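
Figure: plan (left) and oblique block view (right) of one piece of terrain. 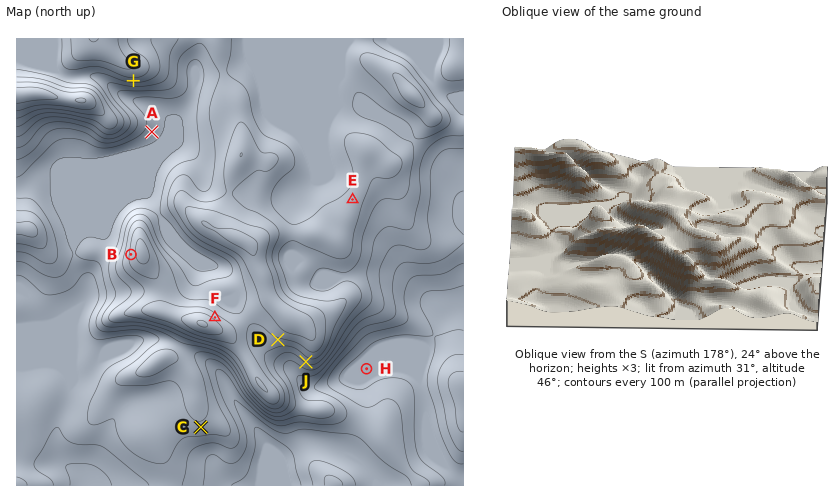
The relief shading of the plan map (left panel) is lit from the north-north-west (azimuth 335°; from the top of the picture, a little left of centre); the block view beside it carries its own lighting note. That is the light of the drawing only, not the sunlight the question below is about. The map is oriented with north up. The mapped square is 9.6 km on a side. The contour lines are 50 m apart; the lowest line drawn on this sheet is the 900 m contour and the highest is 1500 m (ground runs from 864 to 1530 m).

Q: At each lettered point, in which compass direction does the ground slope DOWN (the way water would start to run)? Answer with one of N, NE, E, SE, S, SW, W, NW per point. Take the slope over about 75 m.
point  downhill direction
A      SE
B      W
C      S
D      S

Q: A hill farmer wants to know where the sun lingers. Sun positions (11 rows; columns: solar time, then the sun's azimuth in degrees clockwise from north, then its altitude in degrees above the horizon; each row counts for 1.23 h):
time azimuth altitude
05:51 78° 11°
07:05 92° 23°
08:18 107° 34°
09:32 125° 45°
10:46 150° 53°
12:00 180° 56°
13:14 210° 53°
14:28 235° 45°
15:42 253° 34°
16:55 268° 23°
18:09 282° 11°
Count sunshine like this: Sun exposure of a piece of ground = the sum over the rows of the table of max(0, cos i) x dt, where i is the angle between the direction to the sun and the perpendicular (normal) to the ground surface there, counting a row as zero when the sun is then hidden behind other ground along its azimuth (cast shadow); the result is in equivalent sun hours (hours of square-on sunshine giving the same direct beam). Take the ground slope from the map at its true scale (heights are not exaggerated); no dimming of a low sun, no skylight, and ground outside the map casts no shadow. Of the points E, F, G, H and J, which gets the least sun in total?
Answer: F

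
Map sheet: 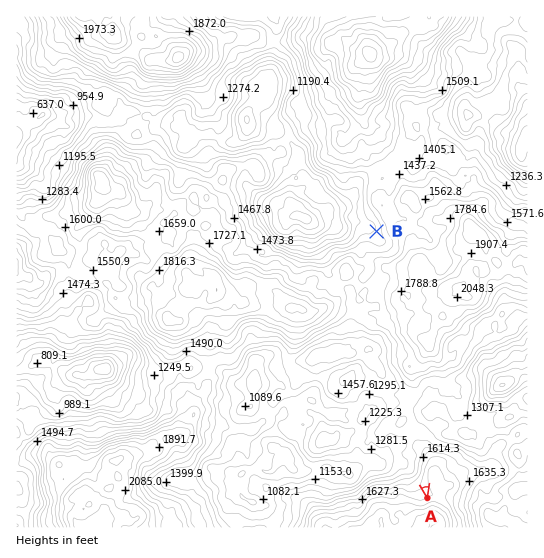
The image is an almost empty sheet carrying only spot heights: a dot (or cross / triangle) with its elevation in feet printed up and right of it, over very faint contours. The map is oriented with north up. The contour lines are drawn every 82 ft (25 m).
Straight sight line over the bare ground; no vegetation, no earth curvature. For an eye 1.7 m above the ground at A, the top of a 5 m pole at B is out of sight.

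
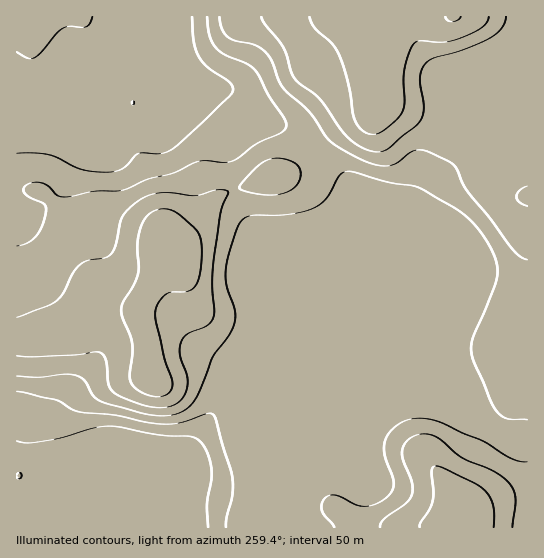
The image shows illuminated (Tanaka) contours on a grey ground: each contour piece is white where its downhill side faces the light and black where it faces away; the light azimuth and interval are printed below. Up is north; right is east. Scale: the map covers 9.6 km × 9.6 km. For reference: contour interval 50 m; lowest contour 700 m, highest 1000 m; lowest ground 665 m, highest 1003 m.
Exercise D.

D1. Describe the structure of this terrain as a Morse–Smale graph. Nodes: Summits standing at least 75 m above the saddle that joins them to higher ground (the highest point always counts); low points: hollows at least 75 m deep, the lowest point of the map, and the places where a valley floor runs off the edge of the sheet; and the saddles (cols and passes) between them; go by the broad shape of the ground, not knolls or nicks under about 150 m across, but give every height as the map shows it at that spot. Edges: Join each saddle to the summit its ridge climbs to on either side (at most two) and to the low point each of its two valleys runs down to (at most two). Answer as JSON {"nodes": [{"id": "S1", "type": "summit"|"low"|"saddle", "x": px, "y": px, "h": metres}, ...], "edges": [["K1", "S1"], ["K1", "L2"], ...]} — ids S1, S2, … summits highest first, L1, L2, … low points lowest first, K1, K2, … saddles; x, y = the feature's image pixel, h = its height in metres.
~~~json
{"nodes": [
{"id": "S1", "type": "summit", "x": 453, "y": 17, "h": 1003},
{"id": "S2", "type": "summit", "x": 454, "y": 525, "h": 941},
{"id": "S3", "type": "summit", "x": 178, "y": 251, "h": 936},
{"id": "L1", "type": "low", "x": 130, "y": 487, "h": 665},
{"id": "L2", "type": "low", "x": 18, "y": 133, "h": 723},
{"id": "K1", "type": "saddle", "x": 318, "y": 149, "h": 837},
{"id": "K2", "type": "saddle", "x": 50, "y": 198, "h": 802},
{"id": "K3", "type": "saddle", "x": 497, "y": 431, "h": 787}],
"edges": [["K1", "S1"], ["K1", "S3"], ["K1", "L1"], ["K1", "L2"], ["K2", "S1"], ["K2", "S3"], ["K2", "L2"], ["K3", "S1"], ["K3", "S2"], ["K3", "L1"]]}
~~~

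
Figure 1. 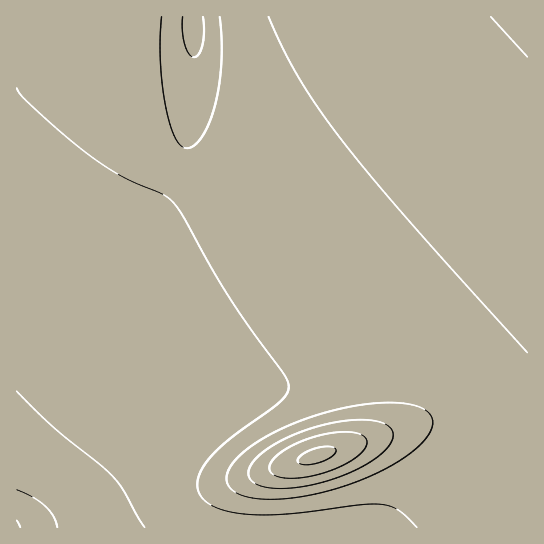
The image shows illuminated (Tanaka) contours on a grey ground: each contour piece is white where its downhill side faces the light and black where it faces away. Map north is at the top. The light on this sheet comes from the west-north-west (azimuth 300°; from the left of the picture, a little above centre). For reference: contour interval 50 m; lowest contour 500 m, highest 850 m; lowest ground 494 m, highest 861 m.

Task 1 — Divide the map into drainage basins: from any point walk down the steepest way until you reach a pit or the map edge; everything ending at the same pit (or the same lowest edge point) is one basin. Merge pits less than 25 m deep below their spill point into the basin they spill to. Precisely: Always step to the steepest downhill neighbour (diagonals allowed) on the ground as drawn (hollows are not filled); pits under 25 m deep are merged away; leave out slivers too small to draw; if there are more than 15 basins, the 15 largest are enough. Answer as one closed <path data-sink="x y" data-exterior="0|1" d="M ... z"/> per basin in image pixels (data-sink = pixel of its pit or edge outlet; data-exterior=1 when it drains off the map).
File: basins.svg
<path data-sink="17 527" data-exterior="1" d="M527 16l-68 1-74 67-68 53-50 28-22 8-23 4-19 0-24-5-18-11-17-18-13-25-10-28-8-40-3-34-94 1 1 511 511-1z"/><path data-sink="193 26" data-exterior="0" d="M461 16l-350 0 0 11 5 39 8 33 11 28 9 16 17 18 18 11 24 5 19 0 23-4 22-8 50-28 68-53z"/>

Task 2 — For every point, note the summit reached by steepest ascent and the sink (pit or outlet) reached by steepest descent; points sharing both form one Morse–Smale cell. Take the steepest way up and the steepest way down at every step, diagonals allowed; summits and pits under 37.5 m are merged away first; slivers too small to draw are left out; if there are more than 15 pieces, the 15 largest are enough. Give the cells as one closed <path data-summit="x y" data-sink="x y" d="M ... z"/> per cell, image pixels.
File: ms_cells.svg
<path data-summit="527 17" data-sink="17 527" d="M527 16l-68 1-56 51-61 51-37 26-38 20-22 8-23 4-19 0-27-6-15 30-37 49-108 111 1 167 12 0 16-4 25-12 15-11 32-32 28-22 32-20 34-18 71-25 45-11 54-6 45 2 25 10 17 15 11 24 0 28-8 20-18 24-38 37 113 0z"/><path data-summit="317 455" data-sink="17 527" d="M406 367l-43 1-49 8-41 11-52 18-44 22-32 20-28 22-32 32-15 11-25 12-16 3 385 1 39-38 14-17 12-27 1-21-4-16-5-11-16-17-18-9z"/><path data-summit="317 455" data-sink="17 527" d="M110 16l-94 1 1 343 107-110 29-37 23-40-1-4-14-8-13-12-17-31-12-39z"/><path data-summit="527 17" data-sink="193 26" d="M461 16l-267 0-1 86-4 29-12 39 10 5 16 2 28-1 30-8 30-15 26-16 44-33z"/><path data-summit="317 455" data-sink="193 26" d="M193 16l-82 1 5 49 15 52 17 31 13 12 16 10 12-40 4-29 2-48z"/>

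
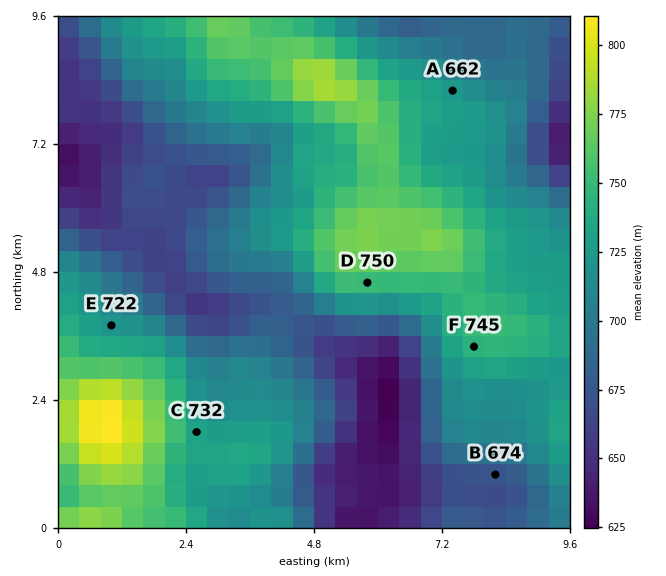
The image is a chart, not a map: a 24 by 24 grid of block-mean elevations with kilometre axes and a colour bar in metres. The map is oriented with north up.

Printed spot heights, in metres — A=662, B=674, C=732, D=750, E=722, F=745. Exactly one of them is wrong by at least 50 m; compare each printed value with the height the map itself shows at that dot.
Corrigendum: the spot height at A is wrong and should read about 724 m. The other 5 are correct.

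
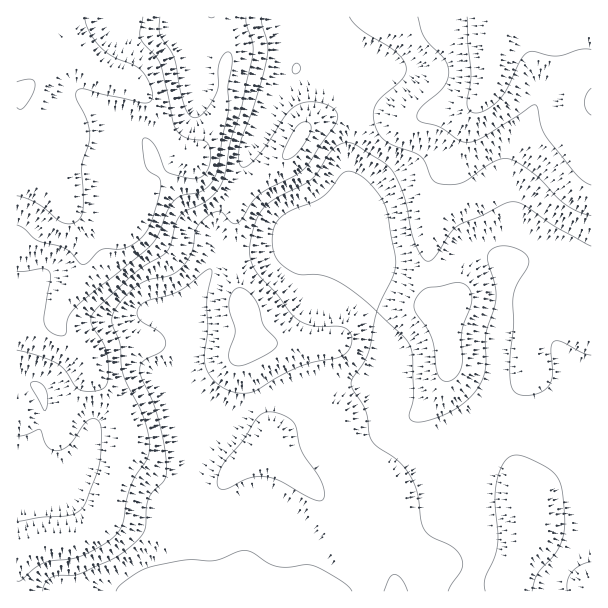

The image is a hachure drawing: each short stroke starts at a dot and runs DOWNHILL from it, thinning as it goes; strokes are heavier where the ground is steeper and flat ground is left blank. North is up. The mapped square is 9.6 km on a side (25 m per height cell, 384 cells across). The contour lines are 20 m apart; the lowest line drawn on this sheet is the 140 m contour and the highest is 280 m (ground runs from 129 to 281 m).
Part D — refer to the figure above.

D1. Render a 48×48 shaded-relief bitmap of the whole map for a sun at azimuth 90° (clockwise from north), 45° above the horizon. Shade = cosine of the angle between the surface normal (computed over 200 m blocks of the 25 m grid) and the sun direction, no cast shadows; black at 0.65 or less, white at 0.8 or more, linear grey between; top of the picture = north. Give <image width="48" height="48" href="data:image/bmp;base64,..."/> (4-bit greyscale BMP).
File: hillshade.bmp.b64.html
<image width="48" height="48" href="data:image/bmp;base64,Qk32BAAAAAAAAHYAAAAoAAAAMAAAADAAAAABAAQAAAAAAIAEAAATCwAAEwsAABAAAAAAAAAAAAAAABEREQAiIiIAMzMzAERERABVVVUAZmZmAHd3dwCIiIgAmZmZAKqqqgC7u7sAzMzMAN3d3QDu7u4A////AJmGZ4d2ZmZmZmZmZmZVVmZVZ3ZUVohjM4iGZ3d3ZmZmZmZWZmVVVmZVZ3ZURnhkRHd2Z4iHdmZmZmZWZlVVZ2ZVZndlRWh2VWZmeIiId3ZmZmZWZlRWd2ZmZndkRFeIZlVWZ4iJh3dmZmZmZVRWdmZndmZUM0eJd1VVVmeJmHdmZmZmVURndmZ3dmZUM0aJh1VVVFaJmHZlZmZmVUVnZmZ4dmZUM1eJh2ZmVEaJmGZVZnZlVVZ3ZmZ4dmVTNFeId2ZmVDV5mHZlVnZlVWd3ZmeIdmVUNGd4d2ZmVDRomIdkRWZlVnd2ZmeIdmVURWd3dlVWZTNXiZhkNFZmZ3d2Znd3ZmVURWd3ZlVWdkNHmqhlQ0RWd3dmd3d3ZmZVVWZmZmVWdkNGm6hlVDNWiHZnd3ZmZmZVVmZmZnZVd1NHq6hmVDNGd2ZniGVmZmZlVmZmZodVZ2RXq5dmVUNGdmZ4iGVVZ3ZlZmZmZodUVmVoqpdlVVVWZVZ4h2VEVndmVmZmZndTRWeKqYZVRFZ3ZmZ4h2VDRXh2VWZ3ZmVDNGmqqHZUNFd3dmZ3d2VDNXiHVFd3ZlVDNHq6l2ZDJFd3d3Z3h2UyNHmXVFeHZlRERYu5h3ZTI1Z3d3Z4mHUyJHmYU1eHVVRFV5uod3dTI1Znd3Z4qXUyNXmYVFd2VVRWeJqYd3dTI1Znd3ZomXQzNXmYVFZlRVVWiaqYd3ZTI1Z4iHZniGQzRXiYZFZVVVVViaqpdmZTI1aJmGZmdlM0VWiYZFVVVVVEaJqqh2ZkI1eJl2ZndkM0VWeZZEVVVVVDV4mqh3d1M1iZh2ZmZlM0VWeYZUVVVWZTRnial3iHRGiYdmZmZlQ0VmeIZVRFVWZUNXeJmImYZWmYZmZmZlQ0Z3d3ZVREVVVURnZoqpmZdXmXZmZmZlMjaId3ZVVEVVVFVnZXm7qYdXqXZmZmZVMjaId2ZVREVUREZ3ZWm8qYZXqoZmZmZUMSaId2ZlREREQ0aIZVi8qYdXqpdmZmZUISV3d3ZlRERERFeIdVeamJhmmph3ZmZUITVmd3ZkQzRERWiIdmaId5uWeJiIh2VTIjVmd3ZUQzRFVniIdndmVpzHVXiZmGVDI0VWd3ZUQzRFZniHZ3dlRZ3pU1ebqWQzM0RVZ3ZURERWZ3d3d3dURp3rYiWLuWQzRERFZ3ZURERXd2Z4d3ZVZnvsgxNpqWQzRVVEZ3dURERXd3Z4h2ZXh2jNpSFImXVDRFVUV3dlRERXd3d4dmVpp1astzE2iHVDRFVERoh2VERHeHd3ZVWKuFWMyVM1d2VEREVDNXiHVERGeIdlVVebuFR7unVVZmVURERDJHiXZERGZ4dVVmirp1R6updVVVVVRERDI2iYZURVZ3ZWd3irp1Rpu5dlVVVVRERDEliHZVVVVmZnh3iql1Rpu6hlVVVVRERDIleHZWZmZVZ5h3mZhlRoq6hlVVVURERDI1eHZWZmZVaJhnmYdVV5q5dVVVVEREREM1d3ZVZmZVaJdXmoZVaJqoZVVVREREREM0Z3ZVVQ=="/>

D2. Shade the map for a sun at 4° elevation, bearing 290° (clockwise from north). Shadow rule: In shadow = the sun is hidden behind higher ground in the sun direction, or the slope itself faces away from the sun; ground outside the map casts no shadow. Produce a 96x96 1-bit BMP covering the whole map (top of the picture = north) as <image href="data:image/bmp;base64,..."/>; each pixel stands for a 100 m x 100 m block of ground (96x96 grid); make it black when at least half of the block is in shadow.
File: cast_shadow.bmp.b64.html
<image width="96" height="96" href="data:image/bmp;base64,Qk2+BAAAAAAAAD4AAAAoAAAAYAAAAGAAAAABAAEAAAAAAIAEAAATCwAAEwsAAAIAAAAAAAAA////AAAAAAAAAAAAAAAAAAAAAAAAAAAAAAAAAAAAAAAAAAAAAAAAAAAAAAAAAAAAAAAAAAAAAAAAAAAAAAAAAAAAAAAAAAAAAAAAAAAAAAAAAAAAAAAAAAAAAAAAAAAAAAAAAAAAAAAAAAAAAAAAAAAAAAAAAAAAAAAAAAAAAAAAAAAAAAAAAAAAAAAAAAAAAAAAAAAAAAAAAAAAAAAAAAAAAAAAAAAAAAAAAAAAAAAAAAAAAAAAAAAAAAAAAAAAAAAAAAAAAAAAAAAAAAAAAAAAAAAAAAAAAAAAAAAAAAAAAAAAAAAAAAAAAAAAAAAAAAAAAAAAAAAAAAAAAAAAAAAAAAAAAAAAAAAAAAAAAAAAAAAAAAAAAAAAAAAAAAHAAAAAAAAAAAAAAAPAAAAAAAAAAAAAAAPAAAAAAAAAAAAAAAOAAAAAAAAAAAAAAAOAAAAAAAAAAAAAAAMAAAAAAAAAAAAAAAMAAAAAAAAAAAAAAAAAAAAAAAAAAAAAAAAAAAAAAAAAAAAAAAAAAAAAAAAAAAAAAAAAAAAAAAAAAAAAAAAAAAAAAAAAAAAAADAAAAAAAAAAAAAAAfgAAAAAAAAAAAAAAfgAAAAAAAAAAAAAAfAAAAAAAAAAAAAAAeAAAAAAAAAAAAAAAYAAAAAAAAAAAAAAAAAAAAAAAAAAAAAAAAAAAAAAAAAAAAAAAAAAAAAAAAAAAAAAAAAAAAAAAAAAAAAAAAAAAAAAAAAAAAAAAfAAAAAAAAAAAAAAD/wAAAAAAAAAAAAAD/4AAAAAAAAAAAAAB/8AAAAAAAAAAAAAAf8AAAAAAAAAAAAAAP8AAAAAAAAAAAAAAP8AAAAAAAAAAAAAAH8IAAAAAAAAAAAAAD8MAAAAAAAAAAAAAD+AAAAAAAAAAAAAAB/+AAAAAAAAAAAAAA//AAAAAAAAAAAAAA//gYAAAAAAAAAAAAf/g+AAAAAAAAAAAAf/g+AAAAAAAAAAAAP/A/AAAAAAAAAAAAP/A/AAAAAAAAAAAAH9g/gAAAAAAAAAAAH74fgAAAAAAAAAAADj8PwAAAAAAAAAAAAB/H4AAAAAAAAAAAAB/h/gAAAAAAAAAAAB/gf8AAAAAAAAAAAB/wP+AAAAAAAAAAAB/wH+AAAAAAAAAAAA/wH+AAAAAAAAAAAA/wD+AAAAAAAAAAAA/wD+AAAAAAAAAAAAf4B+AAAAAAAAAAAAf4B8AAAAAAAAAAAAP8A4AAAAAAAAAAAAP8AAAAAAAAAAAAAAH8AAAAAAAAAAAAAAH+AAAAAAAAAAAAB4D+AAAAAAAAAAAAB4D+AAAAAAAAAAAAD4D+AAAAAAAAAAAADwB+AAAAAAAAAAAADwB/AAAAAAAAAAAADwB/AAAAAAAAAAAADgB/AAAAAAAAAAAABAB/gAAAAAAAAAAAAAA/AAAAAAAAAAAAAAA/AAAAAAAAAAAAAAAeAAAAAAAAAAAAAAAcAAAAAAAAAAAAAAAAAAAAAAAAAAAAAAAAAAAAAAAAAAAAIAAIAAAAAAAAAAAAYAAYAAAAAAAAA="/>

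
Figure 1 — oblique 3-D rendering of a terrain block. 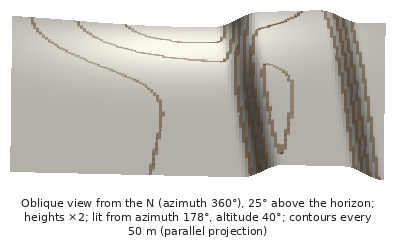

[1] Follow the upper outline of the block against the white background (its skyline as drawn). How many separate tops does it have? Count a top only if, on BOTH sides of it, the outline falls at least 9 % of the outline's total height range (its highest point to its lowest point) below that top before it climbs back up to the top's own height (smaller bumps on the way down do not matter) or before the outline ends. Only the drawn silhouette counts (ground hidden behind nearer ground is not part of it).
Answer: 2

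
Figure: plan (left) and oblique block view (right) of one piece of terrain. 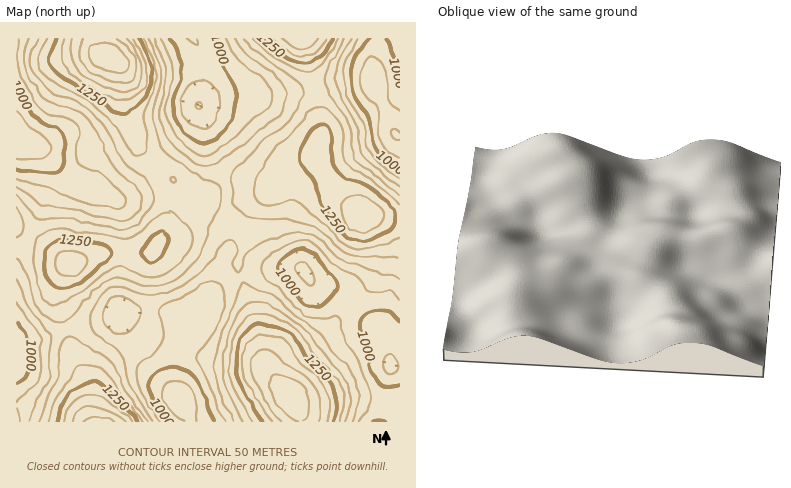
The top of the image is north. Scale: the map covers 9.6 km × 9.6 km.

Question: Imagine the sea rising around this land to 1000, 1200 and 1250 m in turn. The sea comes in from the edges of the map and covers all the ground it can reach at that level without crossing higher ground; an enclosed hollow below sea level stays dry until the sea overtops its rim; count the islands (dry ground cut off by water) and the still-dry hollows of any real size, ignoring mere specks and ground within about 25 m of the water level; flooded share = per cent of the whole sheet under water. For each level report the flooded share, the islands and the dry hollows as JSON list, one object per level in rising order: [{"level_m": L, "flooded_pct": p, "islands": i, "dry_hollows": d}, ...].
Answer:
[{"level_m": 1000, "flooded_pct": 12, "islands": 0, "dry_hollows": 1}, {"level_m": 1200, "flooded_pct": 72, "islands": 1, "dry_hollows": 0}, {"level_m": 1250, "flooded_pct": 84, "islands": 2, "dry_hollows": 0}]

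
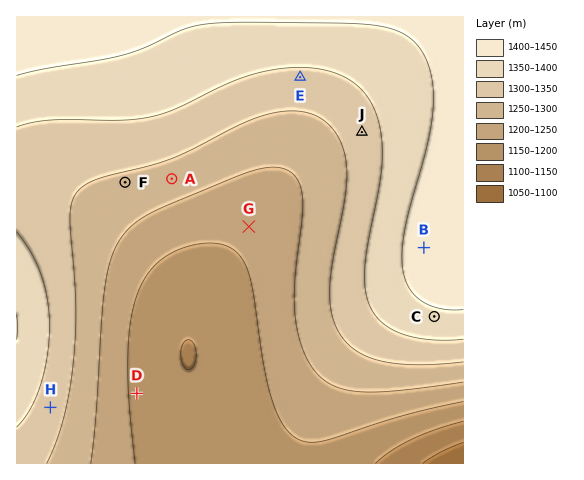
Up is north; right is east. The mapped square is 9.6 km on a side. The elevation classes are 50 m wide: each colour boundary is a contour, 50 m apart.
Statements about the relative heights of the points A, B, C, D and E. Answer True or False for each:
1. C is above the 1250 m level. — True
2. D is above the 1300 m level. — False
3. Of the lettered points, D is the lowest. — True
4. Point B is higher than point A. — True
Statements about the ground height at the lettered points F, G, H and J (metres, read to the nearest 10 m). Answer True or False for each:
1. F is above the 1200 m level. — True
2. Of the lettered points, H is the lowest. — False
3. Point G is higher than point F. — False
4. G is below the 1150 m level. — False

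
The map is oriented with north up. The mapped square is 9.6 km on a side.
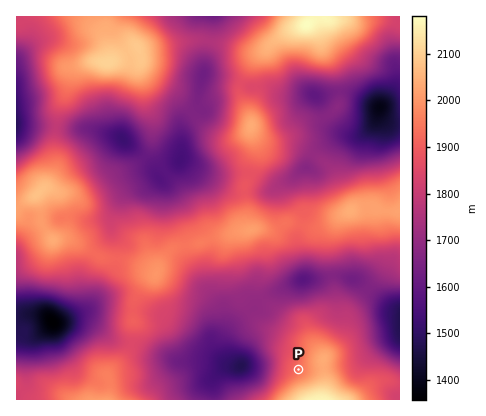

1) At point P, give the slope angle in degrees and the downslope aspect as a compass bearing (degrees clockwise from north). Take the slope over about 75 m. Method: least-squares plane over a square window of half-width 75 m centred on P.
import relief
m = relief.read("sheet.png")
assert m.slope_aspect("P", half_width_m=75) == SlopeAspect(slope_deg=10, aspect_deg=290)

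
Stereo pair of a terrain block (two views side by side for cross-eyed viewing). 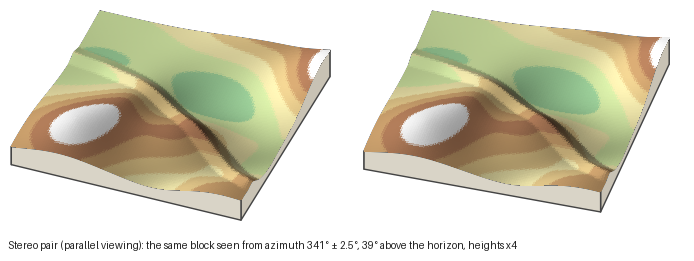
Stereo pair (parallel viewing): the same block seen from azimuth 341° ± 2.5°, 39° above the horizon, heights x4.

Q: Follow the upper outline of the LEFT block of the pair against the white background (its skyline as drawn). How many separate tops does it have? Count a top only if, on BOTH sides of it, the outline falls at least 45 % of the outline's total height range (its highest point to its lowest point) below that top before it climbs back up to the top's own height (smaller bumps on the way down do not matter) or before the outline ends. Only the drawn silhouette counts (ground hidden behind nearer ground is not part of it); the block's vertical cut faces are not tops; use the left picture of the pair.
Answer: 0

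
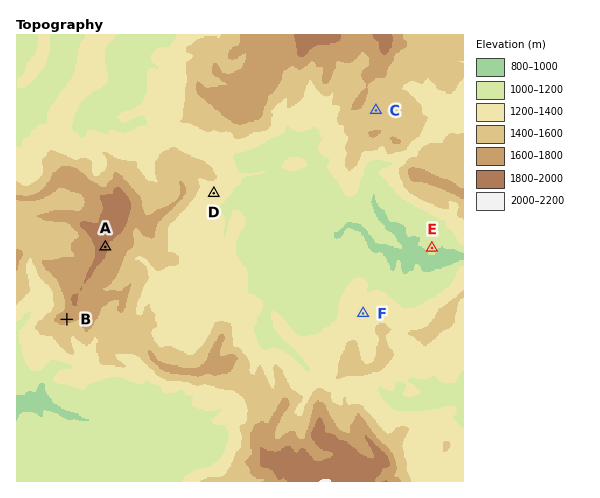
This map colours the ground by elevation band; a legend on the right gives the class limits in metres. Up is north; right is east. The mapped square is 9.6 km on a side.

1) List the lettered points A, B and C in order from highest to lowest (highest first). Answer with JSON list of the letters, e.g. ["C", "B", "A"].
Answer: ["A", "B", "C"]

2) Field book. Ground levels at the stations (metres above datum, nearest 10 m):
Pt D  1330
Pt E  1080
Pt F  1280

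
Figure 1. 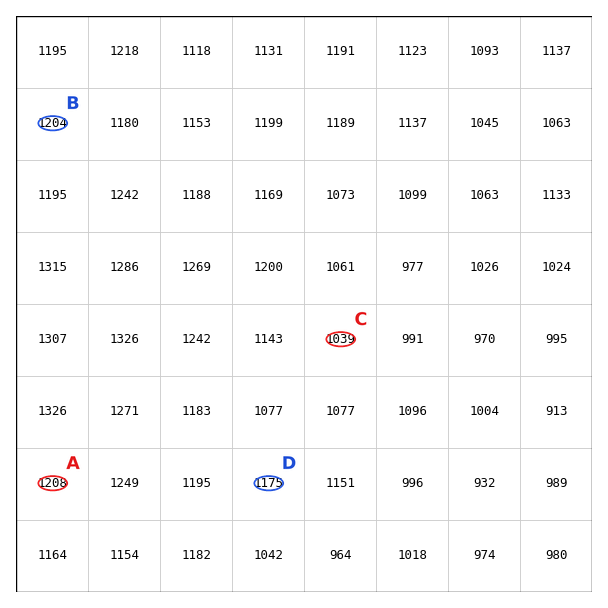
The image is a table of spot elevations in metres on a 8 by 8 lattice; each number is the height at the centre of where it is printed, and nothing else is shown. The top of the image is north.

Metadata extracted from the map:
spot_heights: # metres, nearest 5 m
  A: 1210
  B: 1205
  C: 1040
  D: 1175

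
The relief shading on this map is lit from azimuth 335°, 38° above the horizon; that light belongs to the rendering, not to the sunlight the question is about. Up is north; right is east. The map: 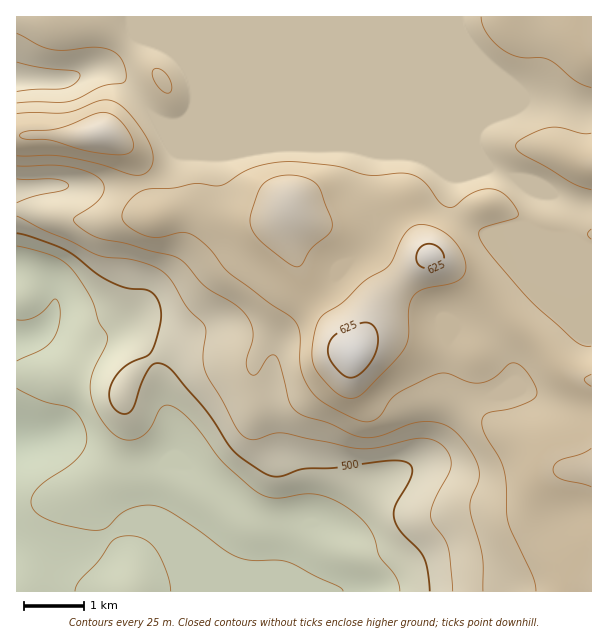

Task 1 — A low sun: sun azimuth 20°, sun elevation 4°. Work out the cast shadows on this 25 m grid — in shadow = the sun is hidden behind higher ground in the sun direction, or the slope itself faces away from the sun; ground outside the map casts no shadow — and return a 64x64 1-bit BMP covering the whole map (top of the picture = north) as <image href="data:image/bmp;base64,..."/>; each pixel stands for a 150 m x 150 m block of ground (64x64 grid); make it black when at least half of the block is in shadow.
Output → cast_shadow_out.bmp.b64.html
<image width="64" height="64" href="data:image/bmp;base64,Qk0+AgAAAAAAAD4AAAAoAAAAQAAAAEAAAAABAAEAAAAAAAACAAATCwAAEwsAAAIAAAAAAAAA////AAAAAAAAAAAAAAAAAAAAAAAAAAAAAAAAAAAAAAAAAAAAAAAAAAAAAAAAAAAAAAAAAAAAAAAAAAAAAAAAAAAAAAAAAAAAAAAAAAAAAAAAAAAB8AAAAAAAADnwAAAAAAAB+fwAAAAAAAPw/wAAAAAAA+D/wAAAAAADwf/wAAAAAAfB//8AAAAAB4H//8AAAGAPA///wAAA8A8B/h+AAADgHgD8AAAAAAAcAPwAAAAAABgA+AAAAAAAAAD4AAAAAAAAAPAAAAAAAAAA4AAAAAAAAAAAAAAAAAAAAAAAAAAAAAAAAAAAAAAAAAAAAAAAAAAAAAAAAAAAAAAAAAAAAA4QA8AAAAAAH/4DwAAAAAA//wMAAAIAAP//gAAABgAA//+AAAAAAAD//4AAAAAAAP//gAAAAAAA//+AAAAAAAD//wAAAAAAAPgAAAAAAAAAAAAAAAAAAAAAAAAAAAAAAP+AAAAAAAAA/8AAAAAAAA//4AAAAAAAH//wAAAAAAB8//gAAAAAAHD/8AAAAAAAAP/gAAAAAAAAAAAAAAAAAAAAAAAAAAAAAAAAAAAAAAAAAAAAAAAAAAAAAAAAAAAAAAAAAAAAAAAAAAAAAAAAAAAQAAAAAAAAADwAAAAAAAAAPAAAAAAADAAAAAAAAAAAAAAAAAAAAAAAAAAAAAAAAAAAAAAAAAAAAA=="/>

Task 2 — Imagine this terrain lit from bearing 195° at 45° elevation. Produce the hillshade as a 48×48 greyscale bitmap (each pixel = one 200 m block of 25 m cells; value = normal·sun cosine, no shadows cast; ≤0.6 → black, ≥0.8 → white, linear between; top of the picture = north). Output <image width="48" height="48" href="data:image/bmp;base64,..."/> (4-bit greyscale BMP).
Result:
<image width="48" height="48" href="data:image/bmp;base64,Qk32BAAAAAAAAHYAAAAoAAAAMAAAADAAAAABAAQAAAAAAIAEAAATCwAAEwsAABAAAAAAAAAAAAAAABEREQAiIiIAMzMzAERERABVVVUAZmZmAHd3dwCIiIgAmZmZAKqqqgC7u7sAzMzMAN3d3QDu7u4A////AIiIiIiHd4iIiIiIiImZqqqZmZmImamYiIiIiIh3d4iIiIiIiJmaqqqZmZmImamYiIiIiIh3d4iIiImYmZmZqqqaqZmZmqmIiIiIiIiHeIiIiZmZmZmYiZqqqpmZqpmIiIiIiIiIiIiImZmZmYiIiaq7qpmZqZiIiJiJmYiIiIiZmZmZmIiJqqqqqZmZmZiIiIiJmZiIiImZmImZmZmqqpmIiZmZmZmIiIiIiZmZmZmZiJqruqu7qYiHiIiIiZmZmYiIiImZmZmIiavMu7u6mIh3d4iImZmZmXd3iIiZmYiImry7qruqmZiIh4iJmZmZmXd3d4iZmIiJq8y6mqqqu6qZiJmqqYiIiHd3eImamYiavMupqru83dy6qqq6mYiHd4iIiJq7qZmavMuqu7zN7t3Mu7u6mIh3d5mZmau7qZmru7qrvMzd3czMzLuph3d3d6qqqru6mZq7u6qqu8zdyqq7y7qYd3d3eKqqqrupiau7uqmZqrzdupmqqpmId3eImaqqqpmIiau7upmImrzMupmZmZmIiIiZqpmZmYh4iau6qpmImrzLuqqZmZmZiImqmIiIiId3iaqpmZiJmru6qqqpmZmZiZqYdnd3iIdmeJmZmIiJmaqpmZmZmZmIiamHVXd3iIh3eJmYiIiJmZiHeImIiIiImZh2ZpiIiJiIiImZiIiaqpdmZ3iHeIiImYdmeKmYiJmZmJmpmZqqupdmZ3d3iIiJmHZniJmYiZmqmZqqq7u6qpdmZ3eImZmZh2eIiIiJmqqqqqqrvLuqqZd2Z3eJqqmYdniIiHiJq7u6q7uru7qZqYh3dneau6mHd4iIiIibzMu7vMu7upmaqYiIdmebu6h3eIiIiKvN3dzM3cu6qZmqqYiIh3eJmXZmeIiIiM3v7tzd7cu6mZqqmZmZiHh3ZVVniIiIiO7+7MzN3LuqmaqqmZmYiIh1Q0V4iIiIiN3MuqqruqqZmZmZmZiIiIh1RFeZmIiHd6mId3iJiIiIiIiJmId3eIiGVWiZmHZmd3dmZnd3dmd3d3iIh3d3eIiHZmd3dmZ3iYh3eImYdmZ3d3d2ZmZ3d3dmVmZVVniau8u7zMy6mHZmZmZUREVmZlVUVndmaJq8y+7u/+7LmGZmZmVDIjRFVVVVeIiImqu7qe7u/+3Khmd3d3ZlVVVmZ3d3iIiJqqqYdqu7u7uXVXiIiIiId4iIiIiIiIiIiId2VWZmZ3dURoiIiIiIiIiIiIiIiIiHdmZlVTMyMzMjWJmIiIiIiIiIiIiIiIiId3ZmZxEREiIkeqmIiIiIiIiIiIiIiIiIiId3iTMzMzNGmpiIiIiIiIiIiIiIiIiIiImZqnd3dlVoqYZ4iIiIiIiIiIiIiIiIiamaq6qrqYiJl2aIiIiIiIiIiIiIiIiIqqqqqrvMu7qpdmeIiIiIiIiIiIiIiIiKuqmqqbu7u7uod3iIiIiIiIiIiIiIiIirqpmZmaqqqqqYiIiIiIiIiIiIiIiIiImqmYiZmKqZmZmIiIiIiIiIiIiIiIiIiImqmIiZiA=="/>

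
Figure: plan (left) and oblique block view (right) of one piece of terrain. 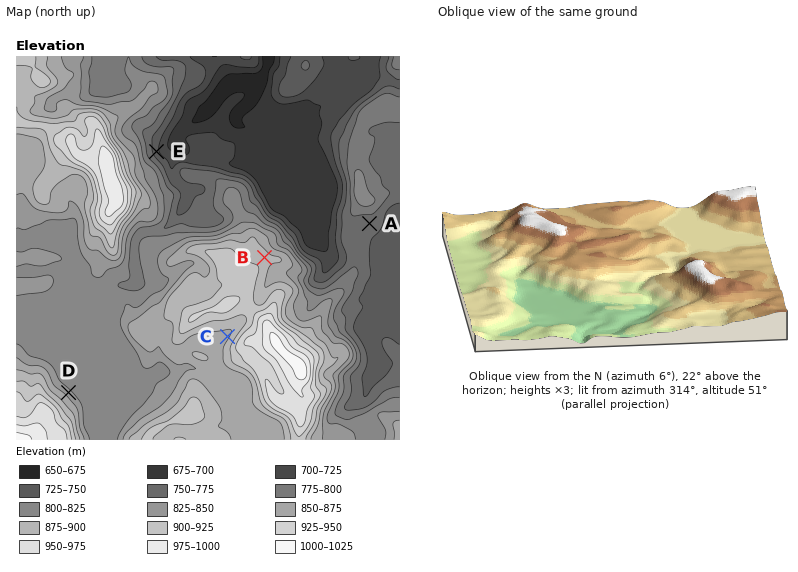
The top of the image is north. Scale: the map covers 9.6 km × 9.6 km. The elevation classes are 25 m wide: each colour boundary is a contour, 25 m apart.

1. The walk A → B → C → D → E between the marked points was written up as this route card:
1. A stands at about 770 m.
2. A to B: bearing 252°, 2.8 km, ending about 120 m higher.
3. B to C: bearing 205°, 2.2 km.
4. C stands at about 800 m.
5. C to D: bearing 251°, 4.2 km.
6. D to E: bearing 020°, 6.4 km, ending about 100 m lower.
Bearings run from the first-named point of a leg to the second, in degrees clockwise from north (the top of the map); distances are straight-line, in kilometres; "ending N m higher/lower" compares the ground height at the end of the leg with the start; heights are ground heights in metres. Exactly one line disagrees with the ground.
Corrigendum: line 4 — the height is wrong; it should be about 870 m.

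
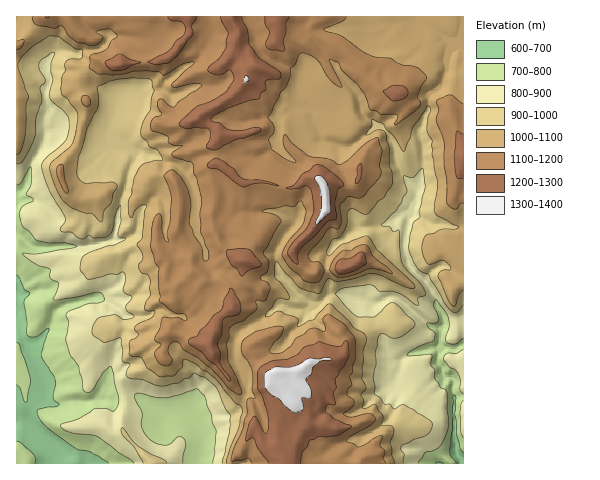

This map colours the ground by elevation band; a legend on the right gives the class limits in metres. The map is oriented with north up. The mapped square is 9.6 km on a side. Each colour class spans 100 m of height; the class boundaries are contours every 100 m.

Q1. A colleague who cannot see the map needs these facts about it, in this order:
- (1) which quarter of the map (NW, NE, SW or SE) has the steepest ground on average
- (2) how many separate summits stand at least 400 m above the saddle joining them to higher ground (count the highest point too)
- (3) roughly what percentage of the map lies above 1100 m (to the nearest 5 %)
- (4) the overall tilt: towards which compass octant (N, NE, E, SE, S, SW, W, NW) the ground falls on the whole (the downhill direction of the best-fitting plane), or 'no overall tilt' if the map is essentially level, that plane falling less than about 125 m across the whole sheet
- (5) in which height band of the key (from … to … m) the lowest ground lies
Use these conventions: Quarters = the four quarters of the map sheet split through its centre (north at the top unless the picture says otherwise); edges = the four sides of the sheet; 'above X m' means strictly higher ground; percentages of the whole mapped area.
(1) The steepest ground, on average, is in the south-east quarter.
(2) There is 1 summit with 400 m or more of prominence.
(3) Ground above 1100 m makes up about 35 % of the sheet.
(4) The general tilt is down to the south-west (the land rises towards the north-east).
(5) The lowest point is somewhere between 600 and 700 m.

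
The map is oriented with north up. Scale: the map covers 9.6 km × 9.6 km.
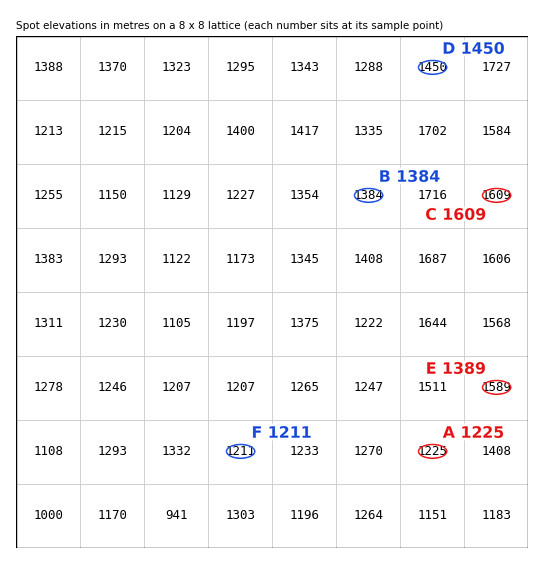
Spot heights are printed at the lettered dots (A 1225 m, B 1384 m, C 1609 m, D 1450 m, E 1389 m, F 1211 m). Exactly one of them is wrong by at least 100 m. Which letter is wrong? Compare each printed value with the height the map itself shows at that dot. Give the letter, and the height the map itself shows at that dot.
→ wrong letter E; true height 1589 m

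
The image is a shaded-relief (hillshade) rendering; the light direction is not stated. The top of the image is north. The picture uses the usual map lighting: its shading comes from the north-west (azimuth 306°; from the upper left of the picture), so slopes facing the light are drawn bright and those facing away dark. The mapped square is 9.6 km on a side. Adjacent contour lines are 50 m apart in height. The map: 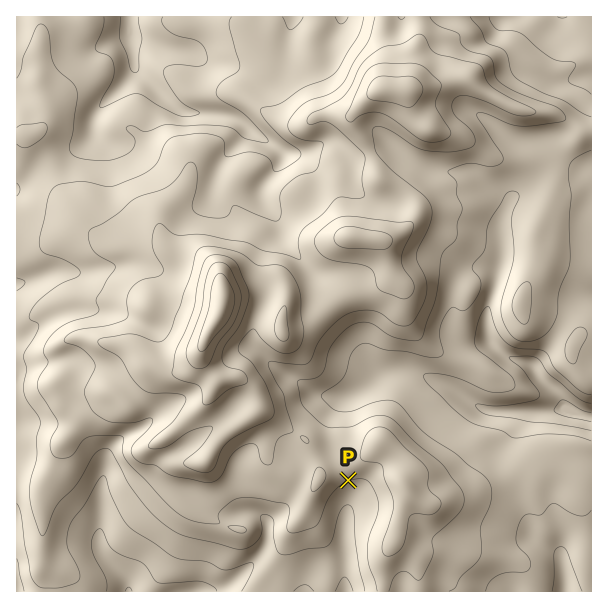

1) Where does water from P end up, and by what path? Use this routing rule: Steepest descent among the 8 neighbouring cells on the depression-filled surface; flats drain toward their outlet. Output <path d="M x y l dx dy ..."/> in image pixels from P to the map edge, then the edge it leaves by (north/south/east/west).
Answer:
<path d="M348 480l0 30-1 2 0 6-2 1 0 72"/>
exit: south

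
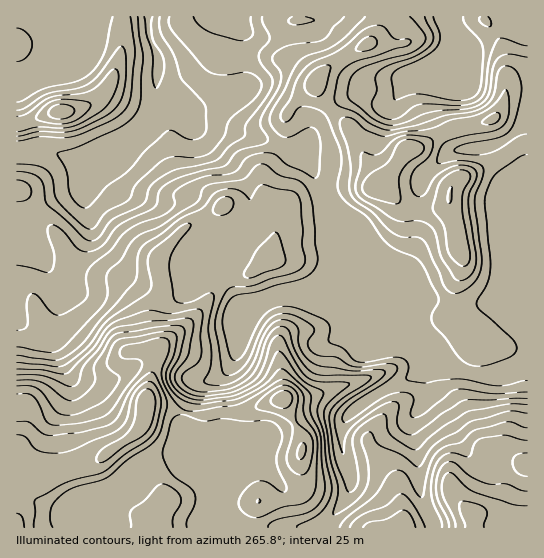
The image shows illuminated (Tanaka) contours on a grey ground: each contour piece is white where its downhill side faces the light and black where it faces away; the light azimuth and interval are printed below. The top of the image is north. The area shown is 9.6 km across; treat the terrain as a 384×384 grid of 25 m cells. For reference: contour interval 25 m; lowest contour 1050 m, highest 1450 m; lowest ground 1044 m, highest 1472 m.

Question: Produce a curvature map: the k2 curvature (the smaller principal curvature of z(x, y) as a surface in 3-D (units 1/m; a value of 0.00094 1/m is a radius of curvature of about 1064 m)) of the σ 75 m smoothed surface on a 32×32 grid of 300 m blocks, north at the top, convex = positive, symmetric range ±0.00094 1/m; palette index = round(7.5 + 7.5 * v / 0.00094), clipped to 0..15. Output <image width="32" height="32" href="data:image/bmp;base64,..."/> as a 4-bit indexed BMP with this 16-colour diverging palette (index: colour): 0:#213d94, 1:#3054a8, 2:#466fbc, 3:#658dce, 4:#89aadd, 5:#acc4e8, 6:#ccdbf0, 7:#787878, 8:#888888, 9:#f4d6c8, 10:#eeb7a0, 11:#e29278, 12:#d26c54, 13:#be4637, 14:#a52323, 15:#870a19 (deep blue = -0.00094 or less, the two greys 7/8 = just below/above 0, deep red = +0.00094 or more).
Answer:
<image width="32" height="32" href="data:image/bmp;base64,Qk12AgAAAAAAAHYAAAAoAAAAIAAAACAAAAABAAQAAAAAAAACAAATCwAAEwsAABAAAAAAAAAAlD0hAKhUMAC8b0YAzo1lAN2qiQDoxKwA8NvMAHh4eACIiIgAyNb0AKC37gB4kuIAVGzSADdGvgAjI6UAGQqHAHZmd1d2VnZEMyFZh5Mld2dlVndneXZmiWiVBmZwZ4d3Z2VDVnhmdmdWiBRnYJhmZXiHdzVmV3dlR2YFd3GYVWd3d3hjNnd3dlmEB3djdkh4hnd3eFR3d3dHpAp2VWWIh2ZXdleDV2ZURGMHhjZ3d4d4VWVYlFaGdpZDEFhUd3eHmGRmOaUhJGe5RnQCZWdlRHhUZjFBEyFERUZndUZUNFVlRXeEZ0diNnZGQBRXZnd3VFRHp5lncxiERFZ2d1eId2dmRnVnd1Q1lnZnd3V3h3doZ1RWU1djYlVFd3d1h2d3eGdlVmZGczIkd3d3dVVGd3dneHZnVVWXVUd3d3V4ZHd2d2h2l1d1eIh1d3ZWeJN3Z3dGd4dXd0iHZXdWdXmCd3eHNohnhVZmd2Z2R3VnY3dmdUZnZGV1V4dmUld2d2R3hlVmVFZEmUeJVUeHZIdUd5hmd2d4h3ZYeEZJmFKJc3dmZndmZlZVeGVHVnZSGHRnE0VndndlV3ZFdWdWqCAUd1IjNFZ3dmVDVmV3ZJVWVCZmqWZVaGdnZ6dViEI1eGmENrhodkZnZVWGZUNEZlM0ZEIkV4Y3d3ZTV5dWhlQ0JHVmVEeGNXeHZkWXVDMkdzWWhndVdyV4h2eGVmd2czdFd4d3ZXYHh3dVVURZlppFRWVnd2Z2CoZlWIh2VFZmNIh3"/>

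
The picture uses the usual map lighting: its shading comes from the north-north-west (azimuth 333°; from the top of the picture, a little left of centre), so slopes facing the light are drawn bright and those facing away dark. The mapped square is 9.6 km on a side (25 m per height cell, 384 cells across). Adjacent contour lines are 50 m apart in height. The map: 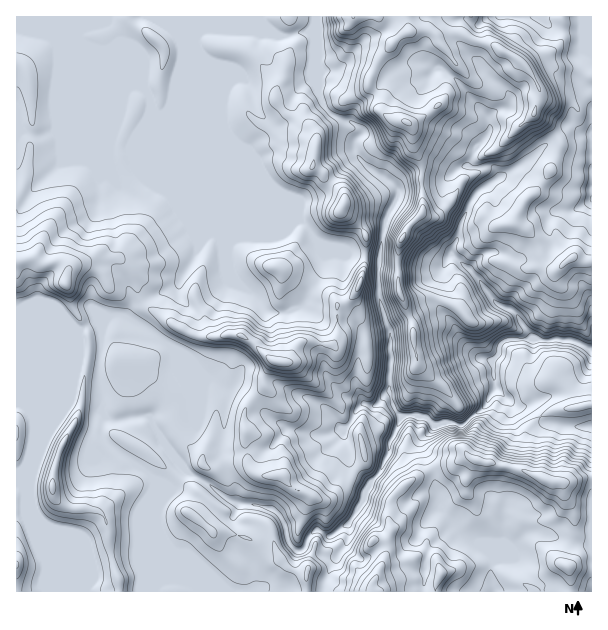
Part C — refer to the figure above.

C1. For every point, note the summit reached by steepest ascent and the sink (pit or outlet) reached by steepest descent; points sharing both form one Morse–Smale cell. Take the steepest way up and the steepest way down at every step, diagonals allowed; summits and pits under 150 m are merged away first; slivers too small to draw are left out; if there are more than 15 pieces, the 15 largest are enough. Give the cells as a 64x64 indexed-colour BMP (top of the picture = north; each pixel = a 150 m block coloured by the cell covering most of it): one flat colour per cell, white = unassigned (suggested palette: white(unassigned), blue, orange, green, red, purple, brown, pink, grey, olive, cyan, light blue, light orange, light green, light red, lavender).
<image width="64" height="64" href="data:image/bmp;base64,Qk12CAAAAAAAAHYAAAAoAAAAQAAAAEAAAAABAAQAAAAAAAAIAAATCwAAEwsAABAAAAAAAAAA////ALR3HwAOf/8ALKAsACgn1gC9Z5QAS1aMAMJ34wB/f38AIr28AM++FwDox64AeLv/AIrfmACWmP8A1bDFAAAHd3d3d3dxERERERERERERmZmZmZmZmZmZn///////AAd3d3d3d3EREREREREREREZmZmZmZmZmZmf//////8AB3d3d3d3cRERERERERERERmZmZmZmZmZmZ///////wAHd3d3d3dxERERERERERERGZmZmZmZmZmZn///////AAd3d3d3d3ERERERERERERERmZmZmZmZmZmYj/////8AB3d3d3d3cREREREREREREREZmZmZmZmZmIiI////iAB3d3d3d3dxERERERERERERERmZmZmZmZiIiIiIiIiIAHd3d3d3d3ERERERERERERERGZmZmZmZmIiIiIiIiIgAd3d3d3d3cRERERERERERERERmZmZmZmIiIiIiIiIiAB3d3d3d3dxERERERERERERERGZmZmZmIiIiIiIiIiIAHd3d3d3d3ERERERERERERERERmZmZmYiIiIiIiIiIgAd3d3d3d3cRERERERERERERERGZmZmZiIiIiIiIiIiAB3d3d3d3dxERERERERERERERERmZmZmIiIiIiIiIiI4Hd3d3d3dxERERERERERERERERGZmZmIiIiIiIiIiIjud3d3d3dxERERERERERERERERERmZmYiIiIiIiIiIiO53d3d3cRERERERERERERERERERGZmYiIiIiIiIiIiI7ud3dxERERERERERERERERERERERmZiIiIiIiIiIiIju53d3ERERERERERERERERERERERGZmYiIiIiIiIiIiO7nd3dxEREREREREREREREREREREZmZiIiIiIiIiIRE7u53d3cRERERERERERERERERERERGZqqqqiIiIhERETu7nd3cRERERERERERERERERERERGqqqqqqoiIiERERO7u53dxEREREREREREREREREREREaqqqqqqqIRERERE7u7nd3ERERERERERERERERERERERqqqqqqqkRERERETu7ud3cRERERERERERERERERERERGqqqqqqqRERERERO7u7ndxEREREREREREREREREREREaqqqqqqpERERERE7u7ud3ERERERERERERERERERERERqqqqqqqkRERERETu7u7ncRERERERERERERERERERERGqqqqqpERERERERO7u7udxEREREREREREREREREREREaqqqqpERERERERE7u7u53ERERERERERERERERERERERqqqqpEREREREREQiIiIicRERERERERERERERERERERuqqqqkRERERERERCIiIiIiERERERERERERERERERERG7uqqkREREREREREIiIiIiIiIREREREREREREREREREbu7ukREREREREREQiIiIiIiIiEREREREREREREREREbu7u7RERERERERERCIiIiIiIiIiIRERERERERERERERu7u7tEREREREREREIiIiIiIiIiIiERERERERERERERG7u7u0REREREREREQiIiIiIiIiIiIhEREREREREREREbu7u7RERERERERERCIiIiIiIiIiIiERERERERERERERu7u7u0RERERETdREIiIiIiIiIiIiIhERERERERERERW7u7u7RERERETd3d0iIiIiIiIiIiIiEREREREREVVVVVu7u7u0RERERN3d3SIiIiIiIiIiIiIREREREREVVVVVW7u7u7RERERN3d3dIiIiIiIiIiIiIhEREREREVVVVVVbu7u7tERERN3d3d0iIiIiIiIiIiIiEREREREVVVVVVVu7u7u7RERE3d3d3SIiIiIiIiIiIiIRERERERVVVVVVVbu7uzNERETd3d3dIiIiIiIiIiIiIhERERERVVVVVVVVu7u7MzRERE3d3d0iIiIiIiIiIiIiERERERVVVVVVVVVbu7MzNERERN3d3SIiIiIiIiIiIiIRERERVVVVVVVVVTMzMzMzNERE3d3dIiIiIiIiIiIiIhERERVVVVVVVVUzMzMzMzMzNERN3d0iIiIiIiIiIiIiERERFVVVVVVVUzMzMzMzMzMzRETd3SIiIiIiZmIiIiIRERFVVVVVVVUzMzMzMzMzMzMzRN3dIiIiIiJmZiIiIhERFVVVVVVVVTMzMzMzMzMzMzM03d0iIiIiIiZmIiIiERFVVVVVVVVVMzMzMzMzMzMzMzPd3WZmYiIiJmYiIiIRFVVVVVVVVVUzMzMzMzMzMzMzM83MZmZmYiImZmIiIhEVVVVVVVVVMzMzMzMzMzMzMzPMzMxmZmZmZiJmZmIiEVVVVVVVVVMzMzMzMzMzMzMzM8zMzGZmZmZmZmZmZiIRVVVVVVVVMzMzMzMzMzMzMzMzzMzMZmZmZmZmZmZmIhVVVVVVVVUzMzMzMzMzMzMzMzPMzMxmZmZmZmZmZmYiFVVVVVVVUzMzMzMzMzMzMzMzM8zMwGZmZmZmZmZmZmJVVVVVVVVTMzMzMzMzMzMzMzM8zMzAZmZmZmZmZmZmYlVVVVVVVVMzMzMzMzMzMzMzM8zMzMxmZmZmZmZmZmZmVVVVVVVVUzMzMzMzMzMzMzM8zMzMzGZmZmZmZmZmZmZVVVVVVVVTMzMzMzMzMzMzM8zMzMzMZmZmZmZmZmZmZlVVVVVVVVMzMzMzMzMzMzMzzMzMzMBmZmZmZmZmZmZmZVVWZmZmYzMzMzMzMzMzMzM8zMwAAGZmZmZmZmZmZmZmZmZmZmZjMzMzMzMzMzMzM8zMwAAA"/>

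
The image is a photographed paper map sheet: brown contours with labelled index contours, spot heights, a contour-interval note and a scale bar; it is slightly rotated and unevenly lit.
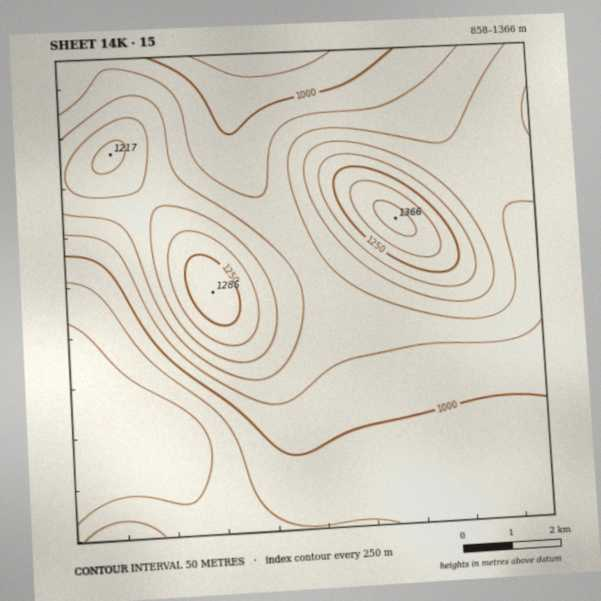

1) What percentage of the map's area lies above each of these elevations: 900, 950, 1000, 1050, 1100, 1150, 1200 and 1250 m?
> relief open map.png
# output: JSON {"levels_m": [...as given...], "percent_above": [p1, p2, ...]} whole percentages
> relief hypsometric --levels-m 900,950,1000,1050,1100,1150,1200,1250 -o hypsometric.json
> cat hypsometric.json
{"levels_m": [900, 950, 1000, 1050, 1100, 1150, 1200, 1250], "percent_above": [93, 86, 67, 51, 33, 17, 9, 5]}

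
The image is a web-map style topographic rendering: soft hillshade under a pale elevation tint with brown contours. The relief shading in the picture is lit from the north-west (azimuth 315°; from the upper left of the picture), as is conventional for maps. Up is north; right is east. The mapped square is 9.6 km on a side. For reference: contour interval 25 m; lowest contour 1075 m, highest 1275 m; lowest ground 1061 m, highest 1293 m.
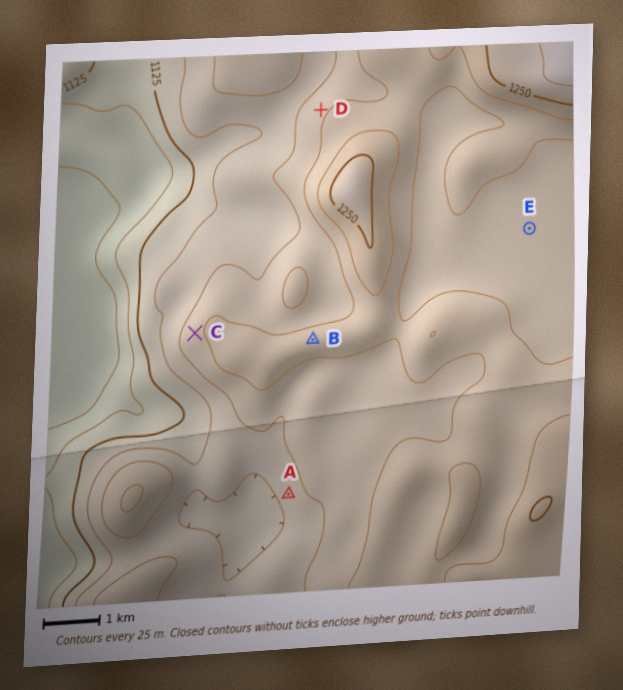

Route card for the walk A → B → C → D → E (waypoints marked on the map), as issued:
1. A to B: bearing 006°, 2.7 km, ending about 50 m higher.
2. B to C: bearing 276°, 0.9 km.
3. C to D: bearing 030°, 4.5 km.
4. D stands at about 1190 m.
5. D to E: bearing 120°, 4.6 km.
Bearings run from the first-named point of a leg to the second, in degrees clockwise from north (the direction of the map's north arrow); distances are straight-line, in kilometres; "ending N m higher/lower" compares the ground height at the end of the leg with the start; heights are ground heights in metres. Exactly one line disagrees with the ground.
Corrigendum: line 2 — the distance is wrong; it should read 2.2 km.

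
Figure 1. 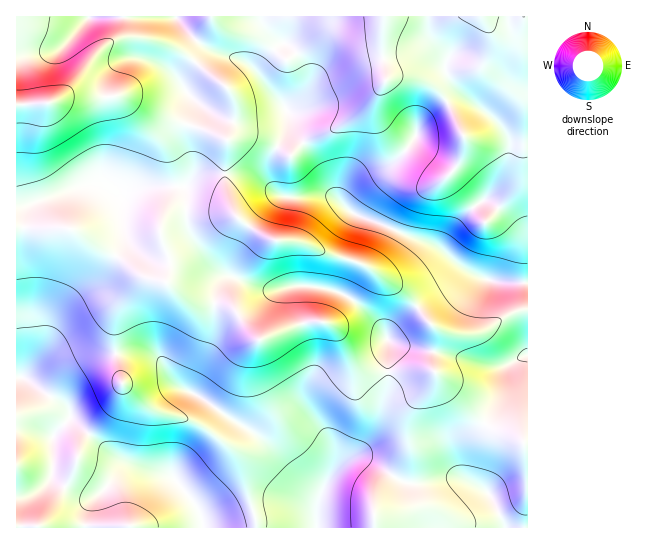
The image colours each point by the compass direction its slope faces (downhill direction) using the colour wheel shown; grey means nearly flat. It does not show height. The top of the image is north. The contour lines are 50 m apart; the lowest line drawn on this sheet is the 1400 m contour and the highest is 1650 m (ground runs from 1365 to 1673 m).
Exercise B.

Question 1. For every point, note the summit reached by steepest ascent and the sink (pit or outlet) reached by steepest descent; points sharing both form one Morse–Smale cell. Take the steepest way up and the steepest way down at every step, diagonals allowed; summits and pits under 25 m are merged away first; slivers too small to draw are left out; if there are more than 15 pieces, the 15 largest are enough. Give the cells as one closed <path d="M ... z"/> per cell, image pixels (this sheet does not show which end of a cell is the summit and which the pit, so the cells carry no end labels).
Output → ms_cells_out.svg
<path d="M261 16l-245 1 0 360 10 2 40 28 5 8-2 3 18 15 26-27 9-22 27 24 13 5 20 4 19 8 33 24 5 6 18 73 117 0 1-26 24-33 9-20 0-36 5-10 15-14 7-12-3-10 0-10 4-18-1-12-18-19-26 23-4 8-10-17-15-15-15-11-12-5-29-6-25 4-16 0-26-10-12-3-5-3-18-19-13-19-4-10-2-38 13-11 27-3 2-32 2-2 8-3 18 1 24 11 10 7 2 0 12-12-12-20-4-13 8-5 9-11 4-11-1-12-12-20-6-6-12-4-10-10-6-9z"/><path d="M522 16l-260 0-1 6 6 9 10 10 12 4 7 8 11 18 1 12-4 11-9 11-8 5 9 24 7 9 11-7 20-7 21-13 20-18 4-7-3 10 1 14 8 15 20 19 33 27 8 1 4-4-1 4 3 4 21 26 13-7 12 8 18-25 7-32 1-49-12-20 0-12 4-13 0-15-3-11z"/><path d="M435 372l-7 17-15 14-5 10 0 36-9 20-24 33 0 25 152 1 1-85-5 0-2-4-8-4-16-4-12-7-37-34z"/><path d="M377 95l-16 17-18 12-29 12-11 7 17 23 13 28 18 18 56 24 26 8 10 7 2-9 10-15 18-20-24-32-3 2-5 0-7-4-29-24-20-19-9-20z"/><path d="M230 173l-6 1 3 21 6 18 12 11 24 15 29 2 28 12 33 10 44 29 14 15 30-19 16-13 9-2-13-8-21-18-80-31-27-20-49 0-25-19z"/><path d="M223 173l-25 3-13 11 2 38 2 8 20 28 13 12 43 16 16 0 25-4 29 6 12 5 15 11 15 15 10 17 4-8 26-24-14-15-44-29-33-10-28-12-29-2-24-15-9-7-5-10-6-18 0-14z"/><path d="M122 384l-9 22-25 28 31 25 35 13 17 4 24 27 5 10 3 15 52 0 1-9-8-24-7-33-6-12-26-19-19-11-41-12z"/><path d="M499 208l-13 13-13-13-14 14-14 20 0 11 14 12 13 8-9 2-16 13-30 19 17 20 17 6 26 0 12-5 21-15 18-4-4-70-5-12z"/><path d="M89 435l-9 12-4 18-8 17-16 29-13 16 52-2 39 3 73-1 0-6-8-18-24-27-17-4-35-13z"/><path d="M527 309l-17 4-21 15-12 5-26 0-16-6 1 12-4 18 1 13 15 20 17 17 24 20 24 8 8 4 2 4 5-1z"/><path d="M23 377l-7 1 0 149 113 1-38-3-52 1 8-7 21-37 8-17 4-18 8-13-19-16 2-3-5-8z"/><path d="M250 136l-13 0-10 5-1 32 31 4 25 19 19 1 25-2 11 3-4-4-13-28-17-22-2 0-10 11-2 0-26-15z"/><path d="M527 16l-4 0-3 3-7 12 3 11 0 15-4 13 0 12 12 20-1 49-7 32-17 24 20 20 4 8 2 11 0 28 2 9z"/><path d="M486 200l-13 7 12 14 12-12-3-5z"/>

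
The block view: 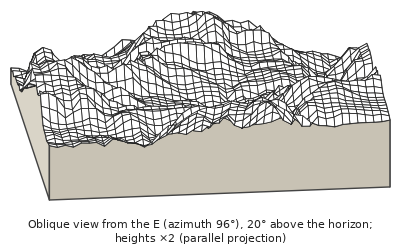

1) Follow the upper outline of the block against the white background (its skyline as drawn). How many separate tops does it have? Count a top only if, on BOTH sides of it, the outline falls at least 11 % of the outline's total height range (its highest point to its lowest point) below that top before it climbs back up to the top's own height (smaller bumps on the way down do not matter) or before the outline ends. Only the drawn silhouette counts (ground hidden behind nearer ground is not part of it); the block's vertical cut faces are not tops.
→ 3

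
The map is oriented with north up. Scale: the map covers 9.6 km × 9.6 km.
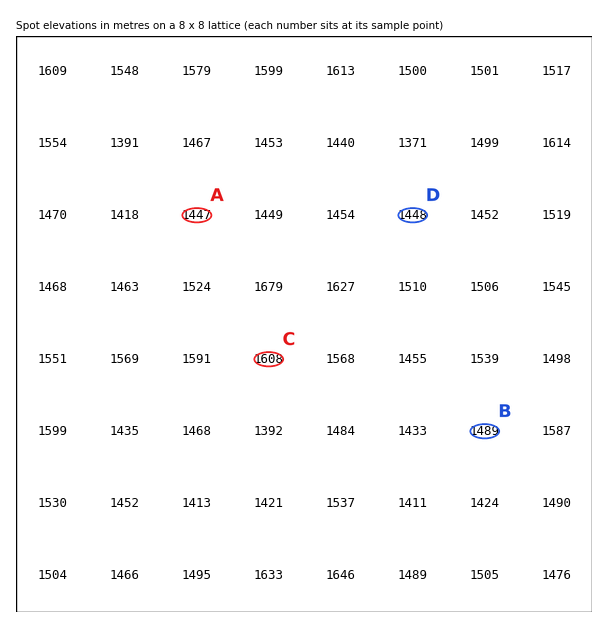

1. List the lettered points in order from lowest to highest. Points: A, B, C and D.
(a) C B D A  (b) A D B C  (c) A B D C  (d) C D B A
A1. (b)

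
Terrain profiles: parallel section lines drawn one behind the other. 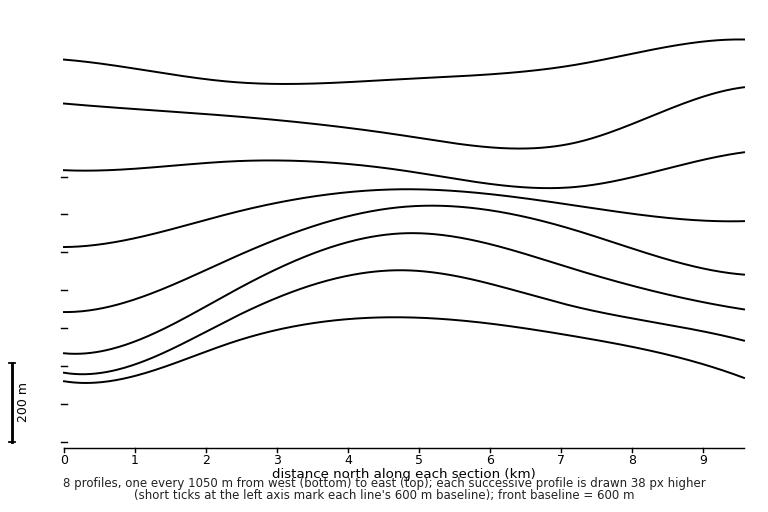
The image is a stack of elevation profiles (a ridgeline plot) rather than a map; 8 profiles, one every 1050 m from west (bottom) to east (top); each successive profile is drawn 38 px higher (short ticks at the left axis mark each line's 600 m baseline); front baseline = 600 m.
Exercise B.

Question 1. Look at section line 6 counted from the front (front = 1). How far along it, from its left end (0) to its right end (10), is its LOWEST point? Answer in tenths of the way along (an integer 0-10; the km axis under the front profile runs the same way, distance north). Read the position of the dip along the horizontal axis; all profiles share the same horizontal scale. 7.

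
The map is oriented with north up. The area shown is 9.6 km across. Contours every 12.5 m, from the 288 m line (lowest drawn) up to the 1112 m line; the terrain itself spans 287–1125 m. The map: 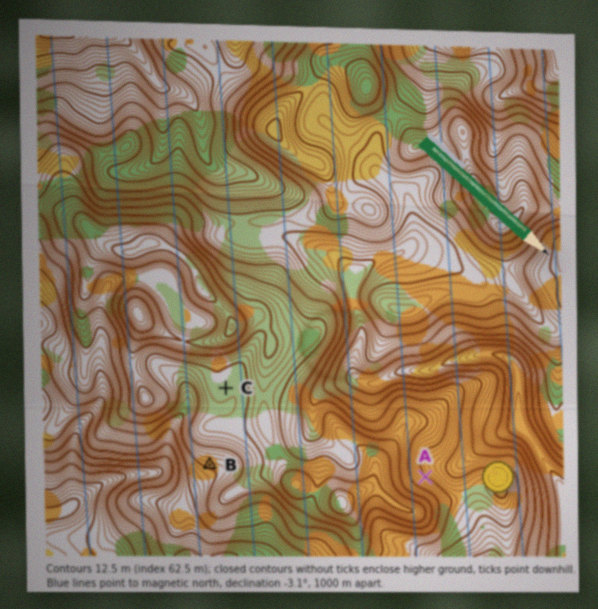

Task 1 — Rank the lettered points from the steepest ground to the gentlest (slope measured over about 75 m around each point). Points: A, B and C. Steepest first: A B C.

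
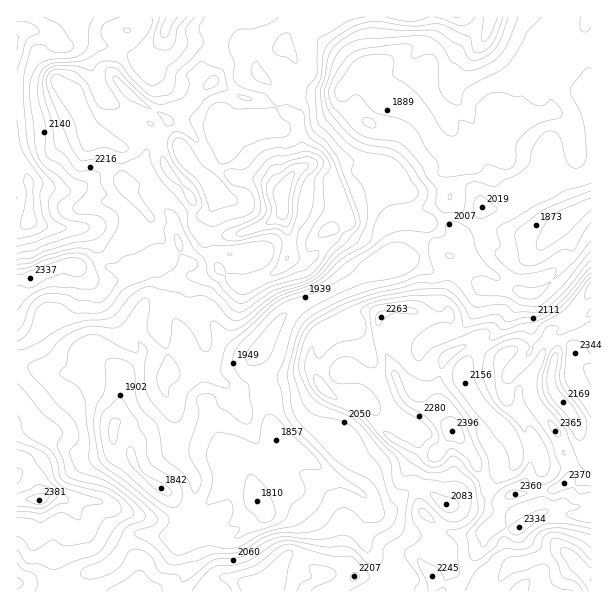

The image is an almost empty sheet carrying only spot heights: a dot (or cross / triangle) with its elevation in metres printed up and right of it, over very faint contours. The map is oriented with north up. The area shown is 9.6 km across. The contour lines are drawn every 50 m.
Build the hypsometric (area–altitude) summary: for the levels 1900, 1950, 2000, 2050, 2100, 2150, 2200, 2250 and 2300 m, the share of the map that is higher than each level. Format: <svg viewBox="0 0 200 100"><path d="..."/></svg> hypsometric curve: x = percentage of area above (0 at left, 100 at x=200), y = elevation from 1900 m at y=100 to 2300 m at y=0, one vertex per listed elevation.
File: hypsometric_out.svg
<svg viewBox="0 0 200 100"><path d="M184 100l-23-12-21-13-19-13-18-12-18-12-28-13-27-13-17-12"/></svg>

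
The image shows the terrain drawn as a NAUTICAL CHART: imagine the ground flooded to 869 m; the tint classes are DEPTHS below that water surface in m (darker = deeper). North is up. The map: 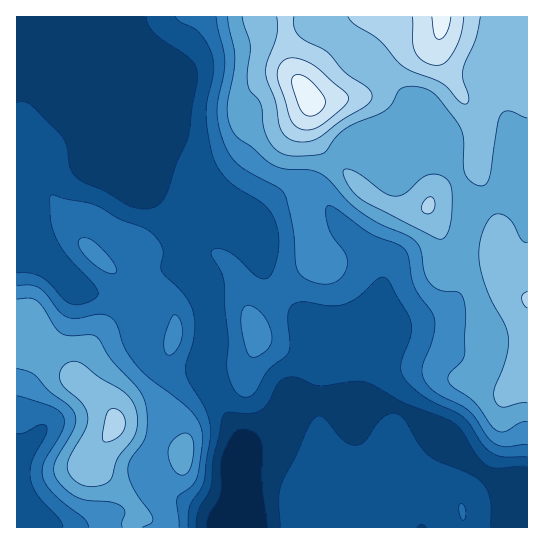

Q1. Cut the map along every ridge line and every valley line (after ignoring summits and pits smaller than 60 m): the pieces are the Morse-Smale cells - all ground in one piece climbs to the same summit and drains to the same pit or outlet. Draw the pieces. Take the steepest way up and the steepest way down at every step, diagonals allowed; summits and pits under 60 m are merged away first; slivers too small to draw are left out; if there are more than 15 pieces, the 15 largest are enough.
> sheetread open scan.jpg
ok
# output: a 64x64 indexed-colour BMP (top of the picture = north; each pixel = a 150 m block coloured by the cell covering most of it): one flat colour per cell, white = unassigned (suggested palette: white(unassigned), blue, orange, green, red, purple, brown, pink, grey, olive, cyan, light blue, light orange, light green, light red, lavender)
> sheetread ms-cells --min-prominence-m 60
<image width="64" height="64" href="data:image/bmp;base64,Qk12CAAAAAAAAHYAAAAoAAAAQAAAAEAAAAABAAQAAAAAAAAIAAATCwAAEwsAABAAAAAAAAAA////ALR3HwAOf/8ALKAsACgn1gC9Z5QAS1aMAMJ34wB/f38AIr28AM++FwDox64AeLv/AIrfmACWmP8A1bDFADMzMzMzMzMiIiIiIiIiIRERERERERERERERERERERERMzMzMzMzMzIiIiIiIiIhEREREREREREREREREREREREzMzMzMzMzMiIiIiIiIhERERERERERERERERERERERETMzMzMzMzMiIiIiIiIiERERERERERERERERERERERERMzMzMzMzMiIiIiIiIiIREREREREREREREREREREREREzMzMzMzMiIiIiIiIiIhERERERERERERERERERERERETMzMzMzMiIiIiIiIiIiERERERERERERERERERERERERMzMzMzMiIiIiIiIiIiIREREREREREREREREREREREREzMzMzMyIiIiIiIiIiIhERERERERERERERERERERERETMzMzMzIiIiIiIiIiIiERERERERERERERERERERERERMzMzMzMyIiIiIiIiIiIREREREREREREREREREREREREzMzMzMzMiIiIiIiIiIhERERERERERERERERERERERETMzMzMzMyIiIiIiIiIhERERERERERERERERERERERERMzMzMzMzIiIiIiIiIiEREREREREREREREREREREREREzMzMzMzMiIiIiIiIiERERERERERERERERERERERERETMzMzMzMiIiIiIiIiIRERERERERERERERERERERERERMzMzMzMiIiIiIiIiIREREREREREREREREREREREREREzMzMzMiIiIiIiIiIRERERERERERERERERERERERERETMzMzMiIiIiIiIiIhERERERERERERERERERERERERERMzMzMiIiIiIiIiIiEREREREREREREREREREREREREREzMzMiIiIiIiIiIiIRERERERERERERERERERERERERETMzIiIiIiIiIiIiIhERERERERERERERERERERERERERMzIiIiIiIiIiIiIiEREREREREREREREREREREREREREzIiIiIiIiIiIiIiIRERERERERERERERERERERERERETMiIiIiIiIiIiIiIhERERERERERERERERERERERERERIiIiIiIiIiIiIiIiEREREREREREREREREREREREREREiIiIiIiIiIiIiIiIRERERERERERERERERERERERERESIiIiIiIiIiIiIiIhERERERERERERERERERERERERERIiIiIiIiIiIiIiIiEREREREREREREREREREREREREREiIiIiIiIiIiIiIiERERERERERERERERERERERERERESIiIiIiIiIiIiIiIRERERERERERERERERERERERERERIiIiIiIiIiIiIiIREREREREREREREREREREREREREREiIiIiIiIiIiIiIRERERERERERERERERERERERERERESIiIiIiIiIiIiIhERERERERERERERERERERERERERERIiIiIiIiIiIiIiEREREREREREREREREREREREREREREiIiIiIiIiIiIiIRERERERERERERERERERERERERERESIiIiIiIiIiIiIhERERERERERERERERERERERERERERIiIiIiIiIiIiIiEREREREREREREREREREREREREREREiIiIiIiIiIiIiIRERERERERERERERERERERERERERESIiIiIiIiIiIiIhERERERERERERERERERERERERERERIiIiIiIiIiIiIhEREREREREREREREREREREREREREREiIiIiIiIiIiIRERERERERERERERERERERERERERERESIiIiIiIiIiIRERERERERERERERERERERERERERERERIiIiIiIiIiIREREREREREREREREREREREREREREREREiIiIiIiIiIRERERERERERERERERERERERERERERERESIiIiIiIiIhERERERERERERERERERERERERERERERERIiIiIiIiIhEREREREREREREREREREREREREREREREREiIiIiIiIiERERERERERERERERERERERERERERERERESIiIiIiIiERERERERERERERERERERERERERERERERERESIiIiIiEREREREREREREREREREREREREREREREREREREiIiIiERERERERERERERERERERERERERERERERERERERIiIiERERERERERERERERERERERERERERERERERERERESIiEREREREREREREREREREREREREREREREREREREREREiERERERERERERERERERERERERERERERERERERERERERERERERERERERERERERERERERERERERERERERERERERERERERERERERERERERERERERERERERERERERERERERERERERERERERERERERERERERERERERERERERERERERERERERERERERERERERERERERERERERERERERERERERERERERERERERERERERERERERERERERERERERERERERERERERERERERERERERERERERERERERERERERERERERERERERERERERERERERERERERERERERERERERERERERERERERERERERERERERERERERERERERERERERERERERERERERERERERERERERERERERERERERERERERERERERERERERERERERERERERERERERERERERERERERERERERER"/>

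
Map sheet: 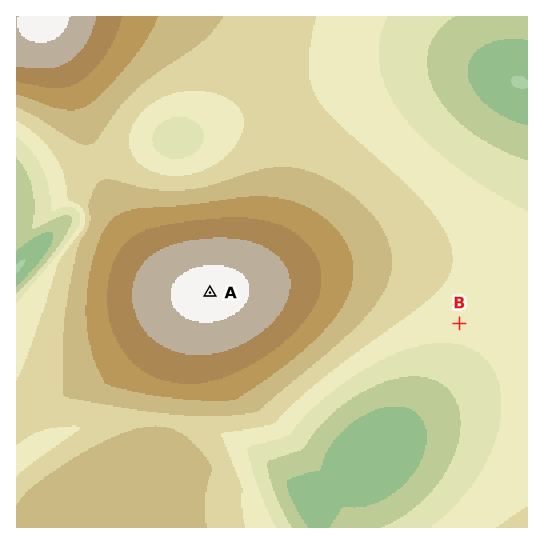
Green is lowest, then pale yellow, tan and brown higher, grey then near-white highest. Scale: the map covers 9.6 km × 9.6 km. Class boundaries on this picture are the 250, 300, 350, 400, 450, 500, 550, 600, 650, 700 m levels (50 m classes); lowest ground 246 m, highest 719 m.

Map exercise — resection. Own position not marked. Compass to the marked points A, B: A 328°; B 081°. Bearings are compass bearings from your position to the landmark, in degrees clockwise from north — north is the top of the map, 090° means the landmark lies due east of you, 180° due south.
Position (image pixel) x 250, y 357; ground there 620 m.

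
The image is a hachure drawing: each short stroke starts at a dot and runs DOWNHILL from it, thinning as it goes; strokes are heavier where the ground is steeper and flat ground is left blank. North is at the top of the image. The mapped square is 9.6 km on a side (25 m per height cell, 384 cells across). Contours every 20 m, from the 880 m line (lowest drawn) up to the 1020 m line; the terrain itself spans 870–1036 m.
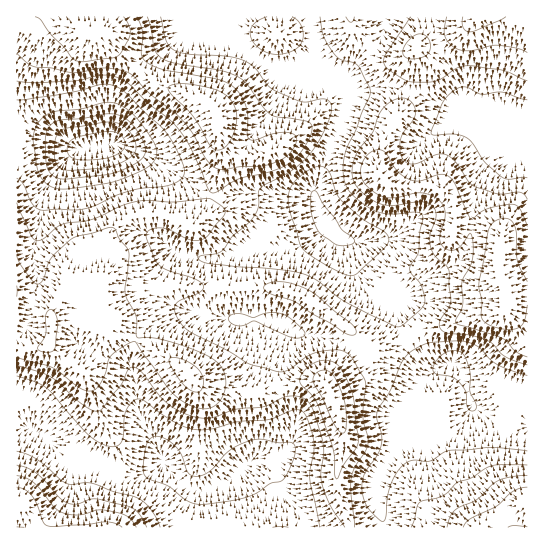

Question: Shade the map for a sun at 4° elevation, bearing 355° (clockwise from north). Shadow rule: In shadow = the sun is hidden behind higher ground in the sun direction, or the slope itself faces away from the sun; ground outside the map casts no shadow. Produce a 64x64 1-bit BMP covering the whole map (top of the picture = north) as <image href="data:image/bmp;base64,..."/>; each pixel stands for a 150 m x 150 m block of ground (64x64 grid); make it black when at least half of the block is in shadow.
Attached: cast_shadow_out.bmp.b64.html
<image width="64" height="64" href="data:image/bmp;base64,Qk0+AgAAAAAAAD4AAAAoAAAAQAAAAEAAAAABAAEAAAAAAAACAAATCwAAEwsAAAIAAAAAAAAA////AAAAAAAAAAAAAAAAAAAAAAAAAAAAAAAAAAAAAAAAAAAAAAAAAAAAAAAAAAAAAAAAAAAAAAAAAAAAAAAAAAAAAAAAIAAAAAAAAAAwAAAAAAAAAAAAAAAAA4AAAAAAAAAH4AAAAAAAAA//AAAAAAAAH/8AAAAAAAAf//gAAAAQAB8AfAAAAH+AAAA8AAAA/4AAAAgAAAH+AAAAAAAAB/wAAAAAAAG/+AAAAAAAB//gAAAAAAAH/wAAAAAAAAf8AAAAAAAAB/wAAAAAAAAH/gAAAAAAAAB4AAAAAAAAAAAAAAAAQAAAAAAAAADAAAAAAAAAAAAAAAAAAAAAAAAAAAAAAAAAAAAAAAAAAAAAAAAAAAAAAAAAAAAABwAAAAAAAAAPAAACAAAAAB4AAA+AAAAAIAAAH8AAAAAAAAAf4AAAAAAAAB/4AAAAAADAP/gAAAAAA/A/+AAAAAAf+DgAAAAAAD/4AAAAAAAAP/gAAAAAAAAH+AAAAAP8AAD4AAAAB/4AABgAAAAH/wAAAAAAAA//+AAAAAAAD//4AAAAAAAP//gAAAAAAA//8AAAAAAAH//gAAAAAAA//4AAAAAAAD/+AAAAAAAAP/wAAAAAAAAD/AAAAAAAAABwAAAAAACAAAAAAAAAAAAAAAAAAAAAAAAAAAAAAAAAAAAAAAAAAAAAAAAAAAAAAA=="/>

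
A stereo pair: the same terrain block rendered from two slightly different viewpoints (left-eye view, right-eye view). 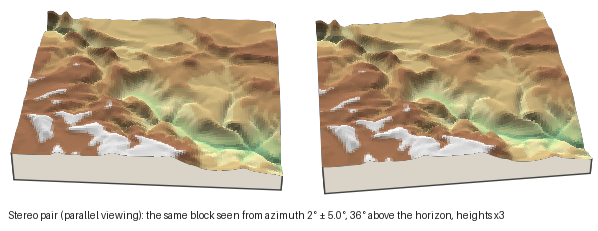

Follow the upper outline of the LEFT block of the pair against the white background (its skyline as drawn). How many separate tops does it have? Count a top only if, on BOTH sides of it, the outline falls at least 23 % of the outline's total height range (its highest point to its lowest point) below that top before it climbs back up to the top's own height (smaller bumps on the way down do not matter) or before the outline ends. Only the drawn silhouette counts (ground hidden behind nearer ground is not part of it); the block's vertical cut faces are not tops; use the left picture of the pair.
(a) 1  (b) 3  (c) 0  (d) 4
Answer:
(a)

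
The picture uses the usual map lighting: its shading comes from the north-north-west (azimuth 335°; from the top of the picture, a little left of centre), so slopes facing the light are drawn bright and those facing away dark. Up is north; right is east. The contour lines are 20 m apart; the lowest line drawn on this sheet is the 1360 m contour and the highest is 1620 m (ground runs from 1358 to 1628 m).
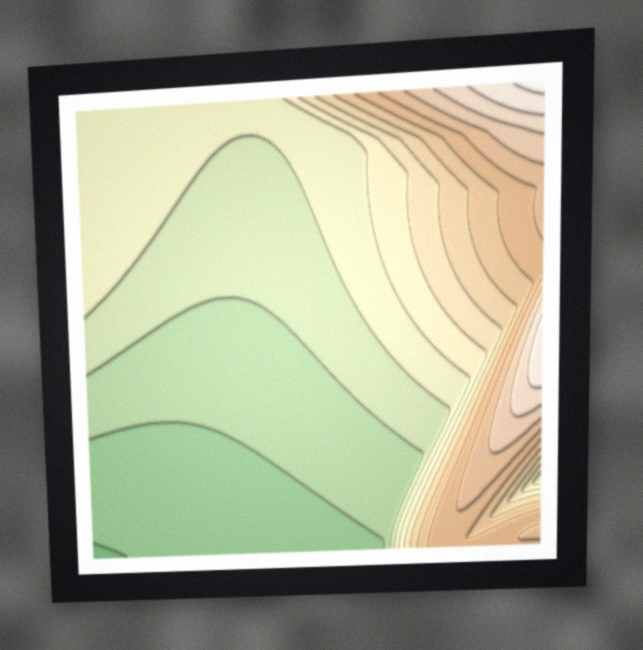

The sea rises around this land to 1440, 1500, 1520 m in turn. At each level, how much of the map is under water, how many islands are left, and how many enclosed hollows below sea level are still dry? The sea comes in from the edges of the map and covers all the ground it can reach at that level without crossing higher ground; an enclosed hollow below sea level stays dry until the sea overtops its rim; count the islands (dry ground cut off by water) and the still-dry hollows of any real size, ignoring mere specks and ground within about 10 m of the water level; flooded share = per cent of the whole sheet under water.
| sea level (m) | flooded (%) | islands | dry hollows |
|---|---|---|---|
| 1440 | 70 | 0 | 0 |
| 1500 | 82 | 0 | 0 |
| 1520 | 86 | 0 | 0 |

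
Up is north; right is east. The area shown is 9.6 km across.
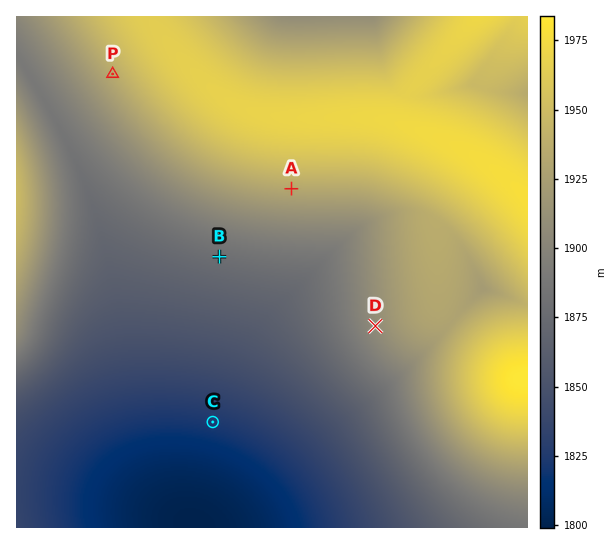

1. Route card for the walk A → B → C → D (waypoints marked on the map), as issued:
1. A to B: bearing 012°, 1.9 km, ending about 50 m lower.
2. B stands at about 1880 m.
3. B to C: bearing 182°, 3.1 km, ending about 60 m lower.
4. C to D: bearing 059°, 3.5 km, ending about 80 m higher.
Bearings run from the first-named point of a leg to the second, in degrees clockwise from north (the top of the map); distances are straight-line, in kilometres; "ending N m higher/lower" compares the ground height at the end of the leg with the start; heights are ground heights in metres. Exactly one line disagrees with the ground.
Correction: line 1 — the bearing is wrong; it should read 227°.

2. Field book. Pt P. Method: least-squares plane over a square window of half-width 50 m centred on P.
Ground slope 2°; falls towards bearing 234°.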